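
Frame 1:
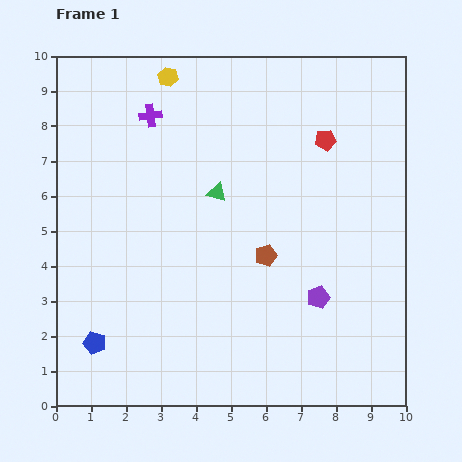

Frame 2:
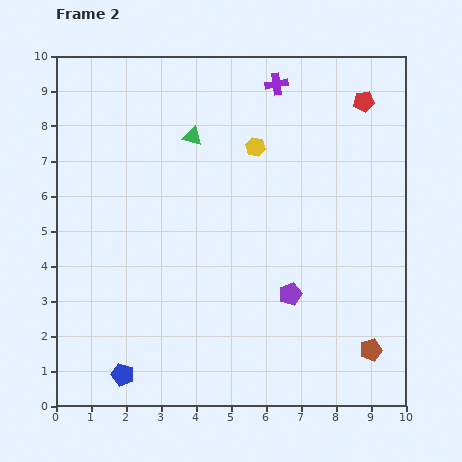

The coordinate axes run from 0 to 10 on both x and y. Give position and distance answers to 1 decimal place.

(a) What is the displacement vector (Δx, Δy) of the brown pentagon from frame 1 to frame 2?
(3.0, -2.7)

The brown pentagon was at (6.0, 4.3) in frame 1 and (9.0, 1.6) in frame 2.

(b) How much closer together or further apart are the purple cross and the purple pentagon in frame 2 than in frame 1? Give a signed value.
-1.1

Distance in frame 1: 7.1. Distance in frame 2: 6.0.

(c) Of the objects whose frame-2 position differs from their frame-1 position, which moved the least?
the purple pentagon

(moved 0.8)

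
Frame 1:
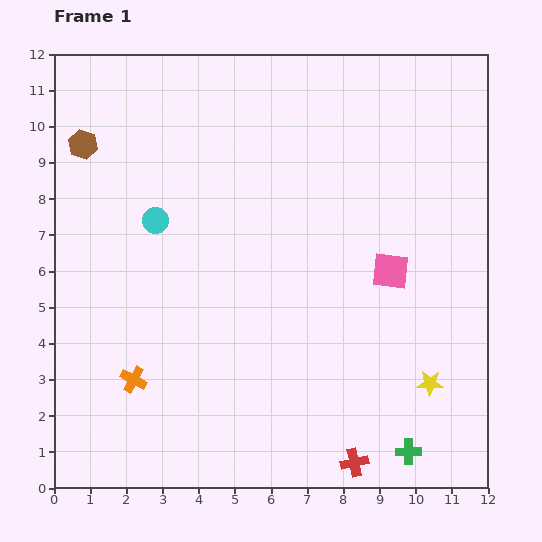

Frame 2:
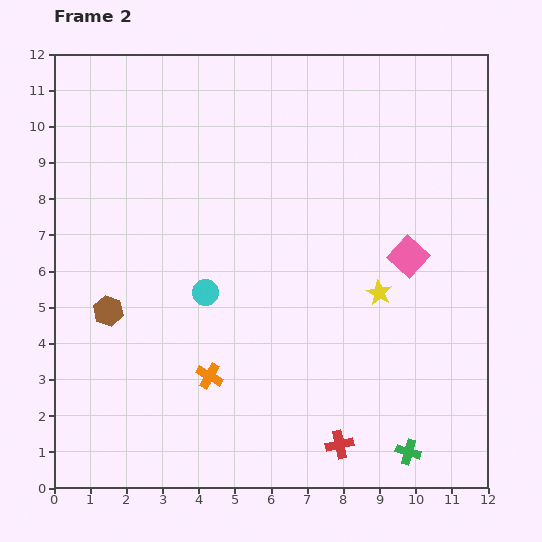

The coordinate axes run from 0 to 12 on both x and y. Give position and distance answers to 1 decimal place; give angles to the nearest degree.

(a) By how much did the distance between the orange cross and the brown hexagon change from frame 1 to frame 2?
-3.3

Distance in frame 1: 6.6. Distance in frame 2: 3.3.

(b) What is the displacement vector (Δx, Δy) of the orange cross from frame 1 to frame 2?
(2.1, 0.1)

The orange cross was at (2.2, 3.0) in frame 1 and (4.3, 3.1) in frame 2.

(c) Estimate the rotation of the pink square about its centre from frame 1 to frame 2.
37° clockwise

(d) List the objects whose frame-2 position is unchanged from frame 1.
the green cross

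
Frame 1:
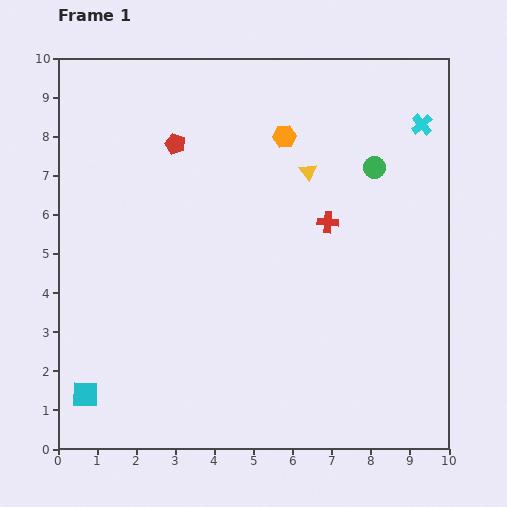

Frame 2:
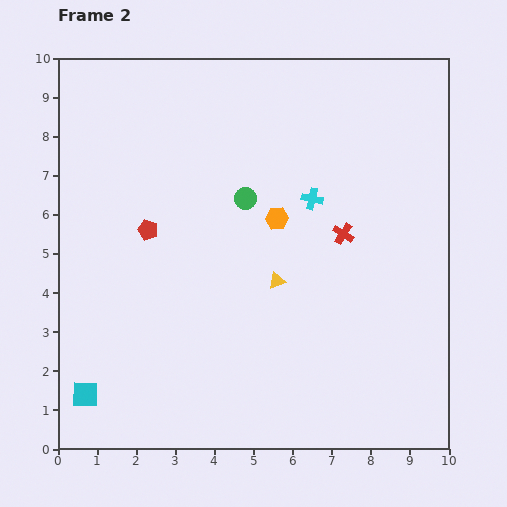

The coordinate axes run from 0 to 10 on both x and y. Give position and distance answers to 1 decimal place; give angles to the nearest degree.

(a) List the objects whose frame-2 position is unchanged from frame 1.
the cyan square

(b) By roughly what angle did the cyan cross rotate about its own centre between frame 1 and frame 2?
38° counter-clockwise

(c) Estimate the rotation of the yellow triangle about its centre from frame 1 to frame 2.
48° clockwise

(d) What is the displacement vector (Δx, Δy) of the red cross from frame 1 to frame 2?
(0.4, -0.3)

The red cross was at (6.9, 5.8) in frame 1 and (7.3, 5.5) in frame 2.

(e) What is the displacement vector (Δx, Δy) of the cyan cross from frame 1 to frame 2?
(-2.8, -1.9)

The cyan cross was at (9.3, 8.3) in frame 1 and (6.5, 6.4) in frame 2.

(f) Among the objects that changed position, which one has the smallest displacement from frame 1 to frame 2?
the red cross

(moved 0.5)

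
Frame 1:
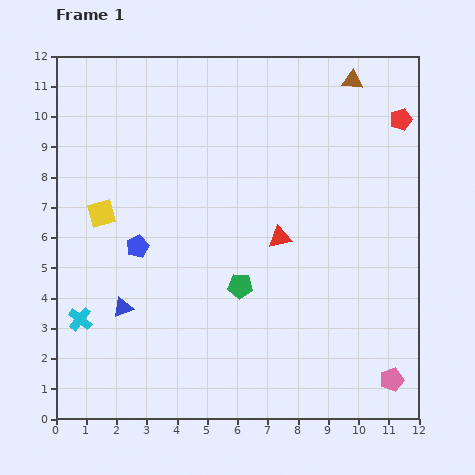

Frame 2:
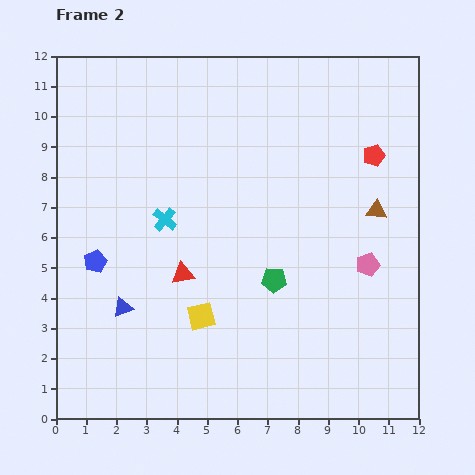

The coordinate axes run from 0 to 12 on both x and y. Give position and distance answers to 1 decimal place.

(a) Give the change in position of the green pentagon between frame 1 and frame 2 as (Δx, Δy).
(1.1, 0.2)

The green pentagon was at (6.1, 4.4) in frame 1 and (7.2, 4.6) in frame 2.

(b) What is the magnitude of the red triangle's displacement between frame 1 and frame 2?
3.4

The red triangle moved from (7.4, 6.0) to (4.2, 4.8), a distance of √(3.2² + 1.2²) ≈ 3.4.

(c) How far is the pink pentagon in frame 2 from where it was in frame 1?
3.9

The pink pentagon moved from (11.1, 1.3) to (10.3, 5.1), a distance of √(0.8² + 3.8²) ≈ 3.9.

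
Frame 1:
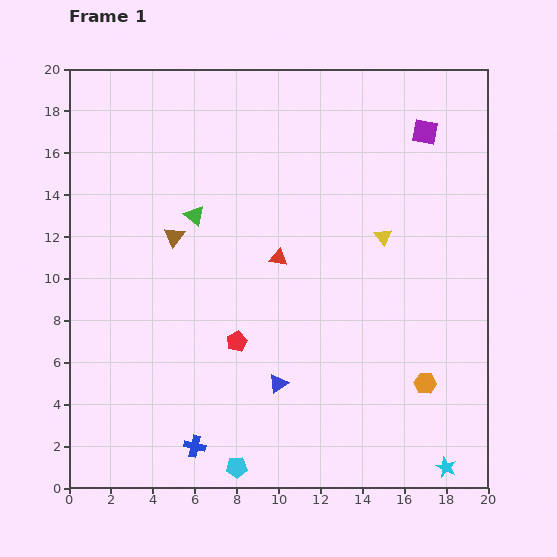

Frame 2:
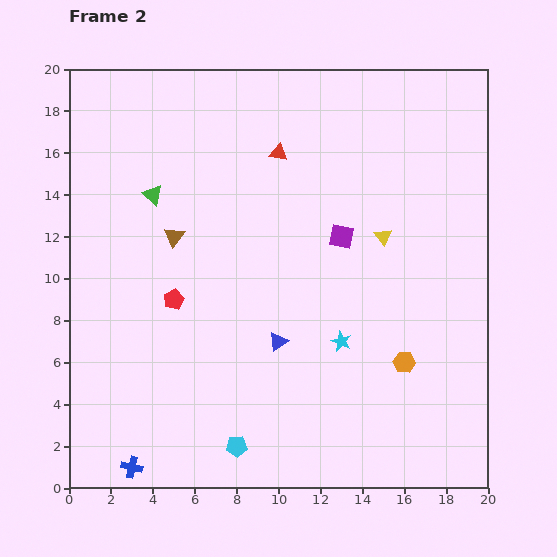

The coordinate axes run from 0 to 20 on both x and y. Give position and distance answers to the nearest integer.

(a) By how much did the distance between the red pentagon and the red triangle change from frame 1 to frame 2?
+5

Distance in frame 1: 4. Distance in frame 2: 9.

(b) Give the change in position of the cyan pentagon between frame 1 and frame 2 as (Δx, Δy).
(0, 1)

The cyan pentagon was at (8, 1) in frame 1 and (8, 2) in frame 2.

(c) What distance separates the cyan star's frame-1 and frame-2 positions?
8

The cyan star moved from (18, 1) to (13, 7), a distance of √(5² + 6²) ≈ 8.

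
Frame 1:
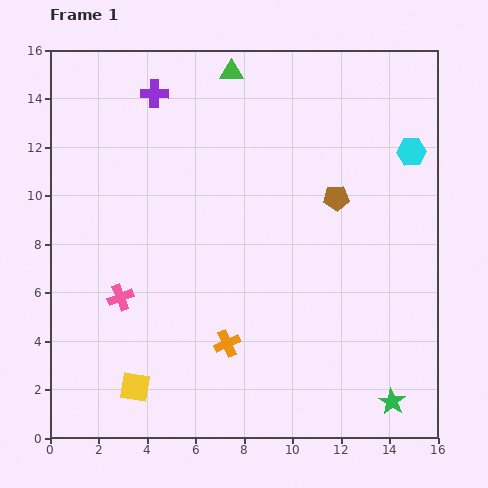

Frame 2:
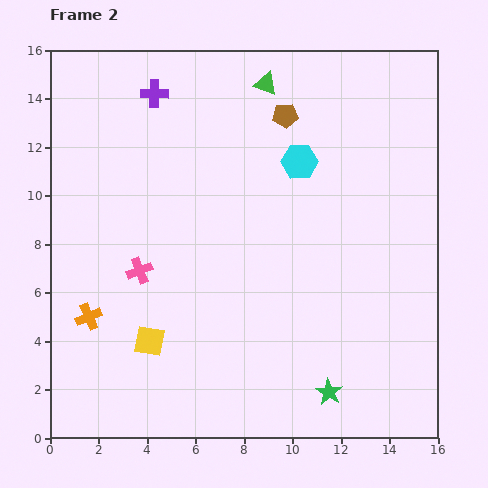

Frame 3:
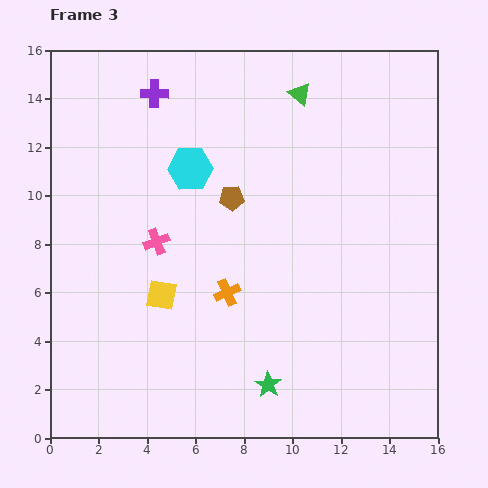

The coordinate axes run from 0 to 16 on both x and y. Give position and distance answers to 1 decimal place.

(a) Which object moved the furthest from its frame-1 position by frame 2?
the orange cross

(moved 5.8; next 4.6)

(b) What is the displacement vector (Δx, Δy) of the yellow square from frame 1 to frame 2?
(0.6, 1.9)

The yellow square was at (3.5, 2.1) in frame 1 and (4.1, 4.0) in frame 2.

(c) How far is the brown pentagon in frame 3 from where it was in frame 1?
4.3

The brown pentagon moved from (11.8, 9.9) to (7.5, 9.9), a distance of √(4.3² + 0.0²) ≈ 4.3.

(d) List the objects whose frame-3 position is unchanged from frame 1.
the purple cross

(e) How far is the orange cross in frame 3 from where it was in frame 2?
5.8

The orange cross moved from (1.6, 5.0) to (7.3, 6.0), a distance of √(5.7² + 1.0²) ≈ 5.8.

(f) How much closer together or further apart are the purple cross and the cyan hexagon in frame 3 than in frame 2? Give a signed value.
-3.2

Distance in frame 2: 6.6. Distance in frame 3: 3.4.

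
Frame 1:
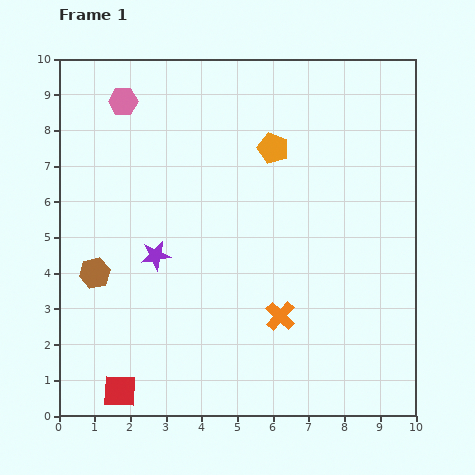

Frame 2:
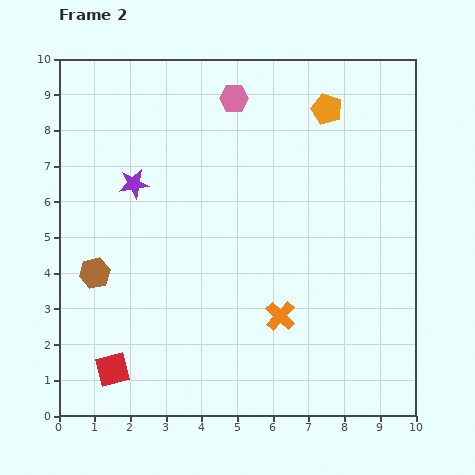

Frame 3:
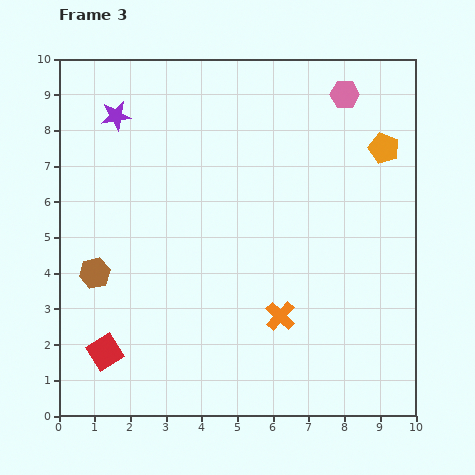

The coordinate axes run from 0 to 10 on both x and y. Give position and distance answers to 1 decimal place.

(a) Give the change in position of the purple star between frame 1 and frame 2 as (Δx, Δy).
(-0.6, 2.0)

The purple star was at (2.7, 4.5) in frame 1 and (2.1, 6.5) in frame 2.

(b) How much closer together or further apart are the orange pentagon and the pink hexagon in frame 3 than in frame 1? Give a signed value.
-2.5

Distance in frame 1: 4.4. Distance in frame 3: 1.9.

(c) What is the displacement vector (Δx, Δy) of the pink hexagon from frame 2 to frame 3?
(3.1, 0.1)

The pink hexagon was at (4.9, 8.9) in frame 2 and (8.0, 9.0) in frame 3.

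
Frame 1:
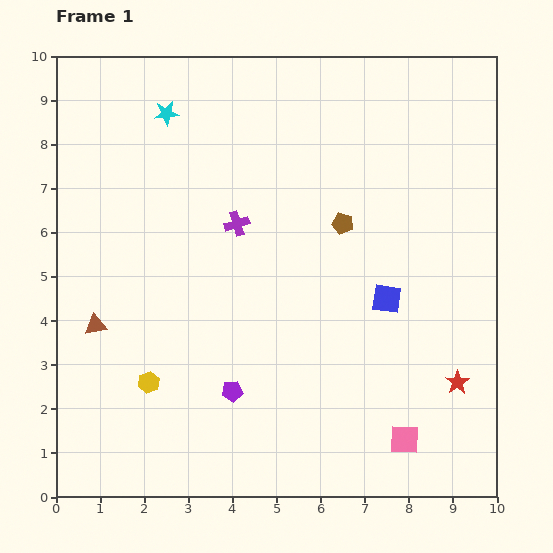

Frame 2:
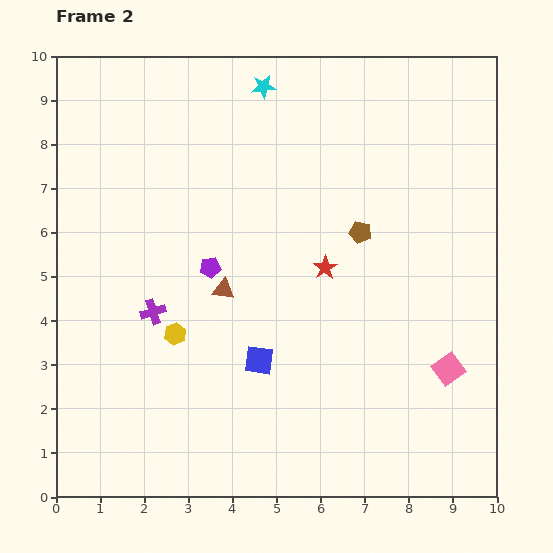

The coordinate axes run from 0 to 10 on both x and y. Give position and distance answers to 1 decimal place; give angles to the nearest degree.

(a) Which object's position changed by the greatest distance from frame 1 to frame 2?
the red star

(moved 4.0; next 3.2)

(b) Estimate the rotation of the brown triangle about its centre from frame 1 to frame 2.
19° clockwise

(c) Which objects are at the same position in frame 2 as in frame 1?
none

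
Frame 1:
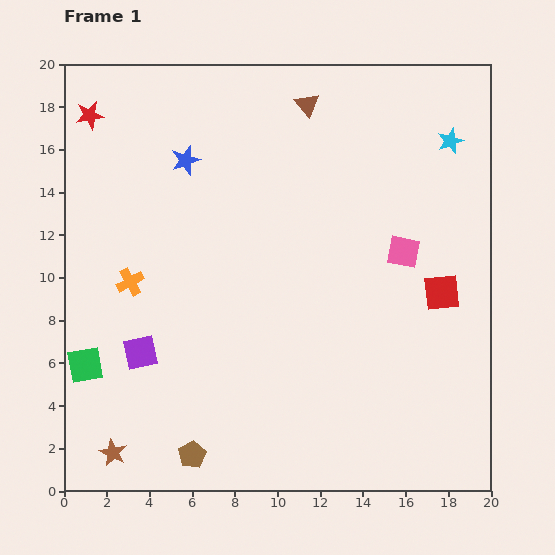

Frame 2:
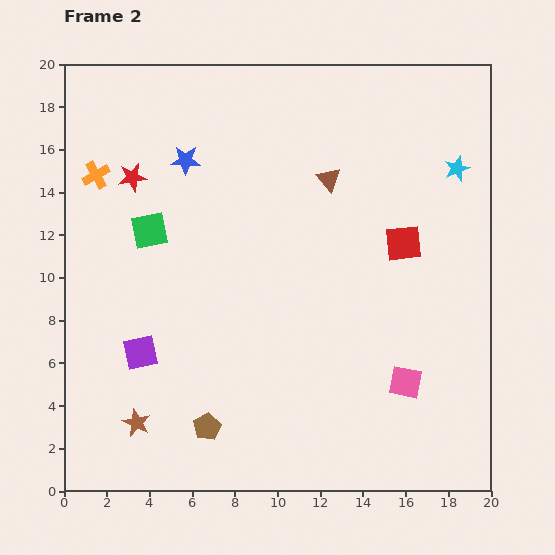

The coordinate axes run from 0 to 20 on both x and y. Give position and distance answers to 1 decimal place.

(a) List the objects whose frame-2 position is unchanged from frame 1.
the purple square, the blue star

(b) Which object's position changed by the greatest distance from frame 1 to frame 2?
the green square

(moved 7.0; next 6.1)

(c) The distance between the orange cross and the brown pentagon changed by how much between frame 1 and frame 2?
+4.3

Distance in frame 1: 8.6. Distance in frame 2: 12.9.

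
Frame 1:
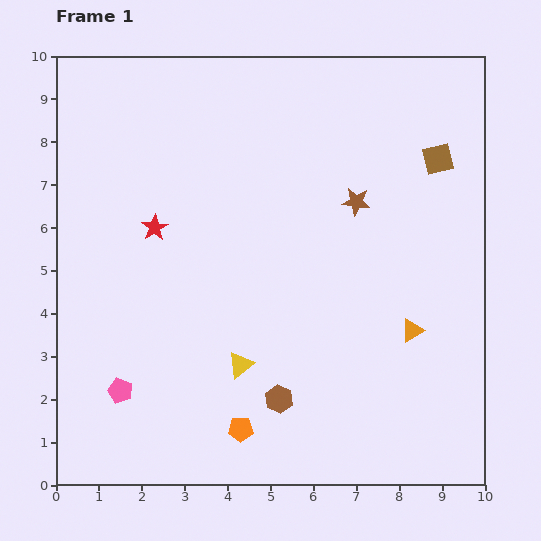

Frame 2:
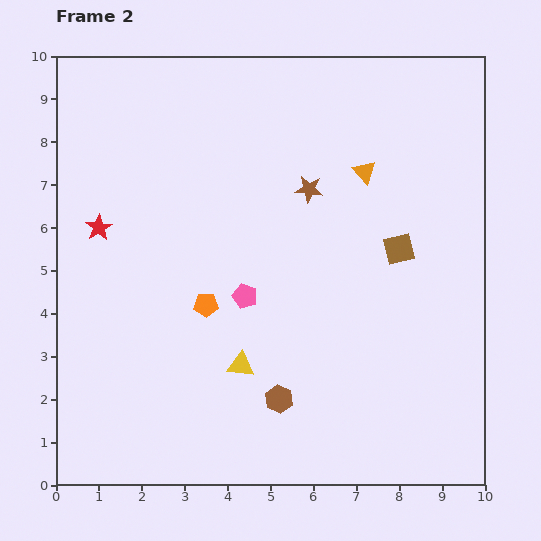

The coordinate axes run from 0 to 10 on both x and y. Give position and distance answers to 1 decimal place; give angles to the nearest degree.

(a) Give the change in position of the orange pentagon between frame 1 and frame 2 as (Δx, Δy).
(-0.8, 2.9)

The orange pentagon was at (4.3, 1.3) in frame 1 and (3.5, 4.2) in frame 2.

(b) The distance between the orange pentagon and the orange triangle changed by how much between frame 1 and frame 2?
+0.2

Distance in frame 1: 4.6. Distance in frame 2: 4.8.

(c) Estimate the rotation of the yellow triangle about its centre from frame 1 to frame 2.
43° clockwise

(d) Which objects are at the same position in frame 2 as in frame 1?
the yellow triangle, the brown hexagon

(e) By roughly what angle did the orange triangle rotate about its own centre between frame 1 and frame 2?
42° counter-clockwise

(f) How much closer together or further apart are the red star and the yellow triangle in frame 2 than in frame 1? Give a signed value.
+0.8

Distance in frame 1: 3.8. Distance in frame 2: 4.6.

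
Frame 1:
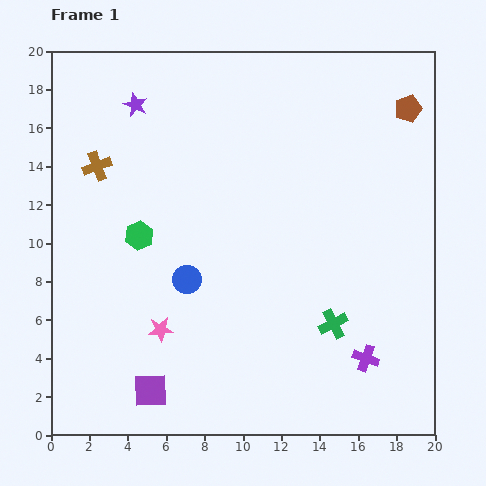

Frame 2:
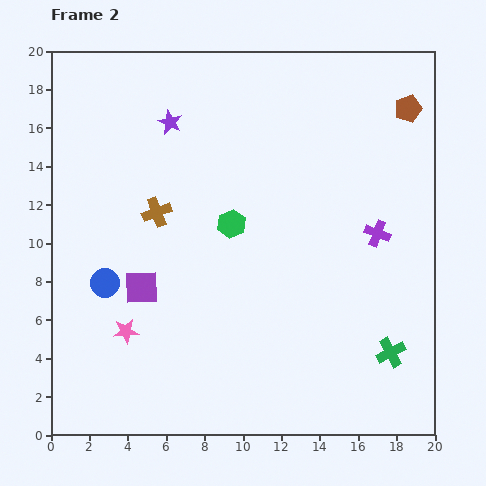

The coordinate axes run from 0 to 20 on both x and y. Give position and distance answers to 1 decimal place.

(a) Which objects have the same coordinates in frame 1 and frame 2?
the brown pentagon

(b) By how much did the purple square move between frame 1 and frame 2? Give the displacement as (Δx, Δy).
(-0.5, 5.4)

The purple square was at (5.2, 2.3) in frame 1 and (4.7, 7.7) in frame 2.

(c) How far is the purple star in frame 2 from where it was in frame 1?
2.0

The purple star moved from (4.4, 17.2) to (6.2, 16.3), a distance of √(1.8² + 0.9²) ≈ 2.0.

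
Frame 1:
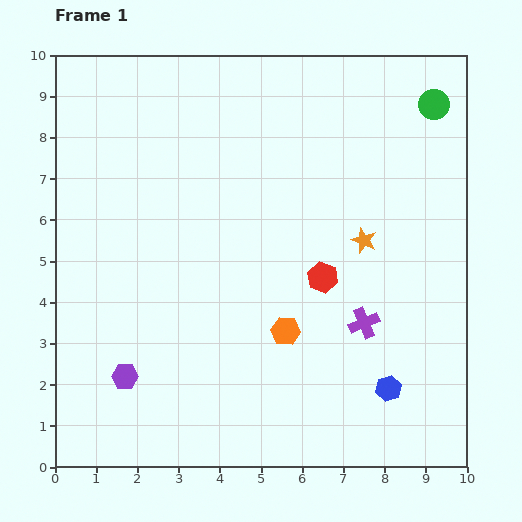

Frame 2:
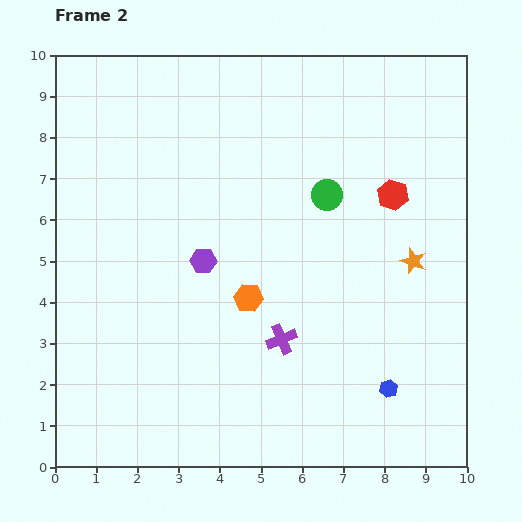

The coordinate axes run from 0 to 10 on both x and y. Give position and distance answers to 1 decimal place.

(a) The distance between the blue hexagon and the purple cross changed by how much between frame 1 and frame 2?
+1.2

Distance in frame 1: 1.7. Distance in frame 2: 2.9.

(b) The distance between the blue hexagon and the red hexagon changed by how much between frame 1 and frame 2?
+1.6

Distance in frame 1: 3.1. Distance in frame 2: 4.7.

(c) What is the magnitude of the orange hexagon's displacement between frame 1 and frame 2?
1.2

The orange hexagon moved from (5.6, 3.3) to (4.7, 4.1), a distance of √(0.9² + 0.8²) ≈ 1.2.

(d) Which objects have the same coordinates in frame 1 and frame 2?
the blue hexagon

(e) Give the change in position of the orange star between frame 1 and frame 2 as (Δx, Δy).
(1.2, -0.5)

The orange star was at (7.5, 5.5) in frame 1 and (8.7, 5.0) in frame 2.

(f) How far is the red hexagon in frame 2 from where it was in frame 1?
2.6

The red hexagon moved from (6.5, 4.6) to (8.2, 6.6), a distance of √(1.7² + 2.0²) ≈ 2.6.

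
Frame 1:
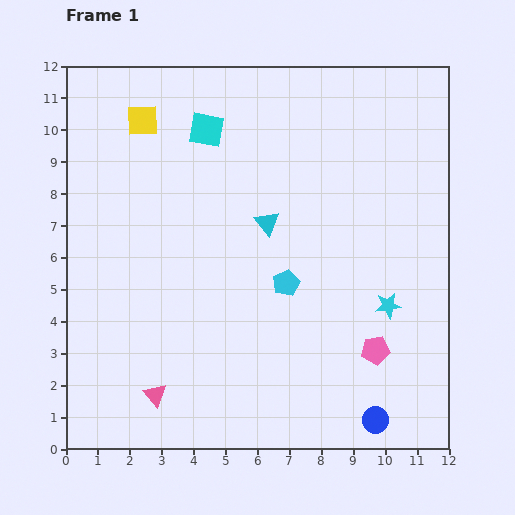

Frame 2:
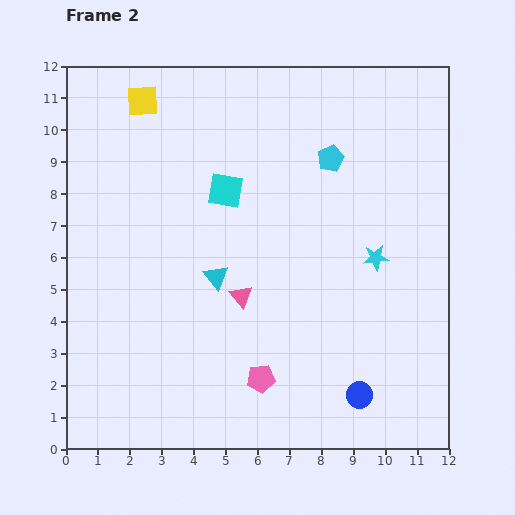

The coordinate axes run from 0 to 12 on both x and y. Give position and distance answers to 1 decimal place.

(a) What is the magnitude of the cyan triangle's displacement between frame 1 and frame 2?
2.3

The cyan triangle moved from (6.3, 7.1) to (4.7, 5.4), a distance of √(1.6² + 1.7²) ≈ 2.3.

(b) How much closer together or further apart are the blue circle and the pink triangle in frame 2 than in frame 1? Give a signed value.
-2.1

Distance in frame 1: 6.9. Distance in frame 2: 4.8.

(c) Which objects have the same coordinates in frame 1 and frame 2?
none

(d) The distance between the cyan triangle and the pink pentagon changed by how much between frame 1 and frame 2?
-1.7

Distance in frame 1: 5.2. Distance in frame 2: 3.5.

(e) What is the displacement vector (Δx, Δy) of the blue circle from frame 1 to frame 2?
(-0.5, 0.8)

The blue circle was at (9.7, 0.9) in frame 1 and (9.2, 1.7) in frame 2.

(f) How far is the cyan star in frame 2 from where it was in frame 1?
1.6

The cyan star moved from (10.1, 4.5) to (9.7, 6.0), a distance of √(0.4² + 1.5²) ≈ 1.6.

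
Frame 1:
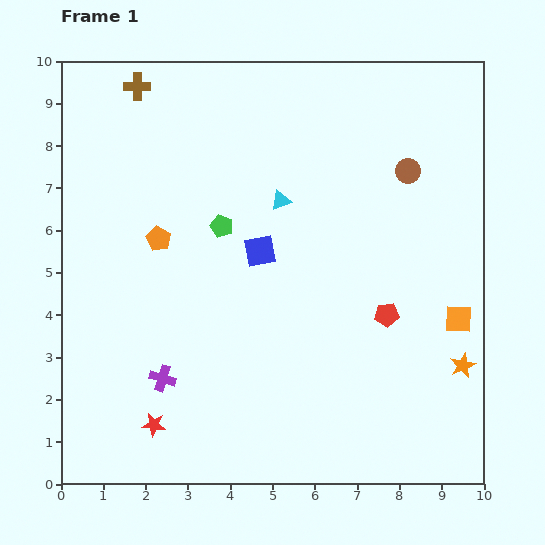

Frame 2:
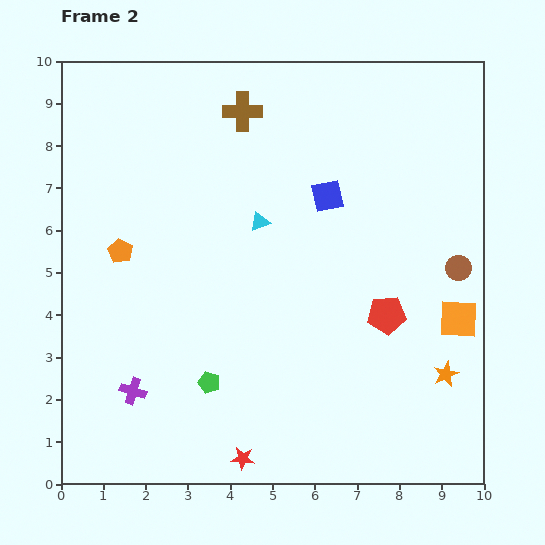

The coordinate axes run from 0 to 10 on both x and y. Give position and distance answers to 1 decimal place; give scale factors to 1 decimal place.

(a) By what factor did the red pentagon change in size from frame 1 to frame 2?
1.6×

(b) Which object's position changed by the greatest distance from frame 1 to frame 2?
the green pentagon

(moved 3.7; next 2.6)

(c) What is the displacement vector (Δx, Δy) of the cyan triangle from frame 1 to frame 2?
(-0.5, -0.5)

The cyan triangle was at (5.2, 6.7) in frame 1 and (4.7, 6.2) in frame 2.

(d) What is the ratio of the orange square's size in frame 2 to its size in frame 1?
1.4×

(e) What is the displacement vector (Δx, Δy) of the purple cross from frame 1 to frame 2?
(-0.7, -0.3)

The purple cross was at (2.4, 2.5) in frame 1 and (1.7, 2.2) in frame 2.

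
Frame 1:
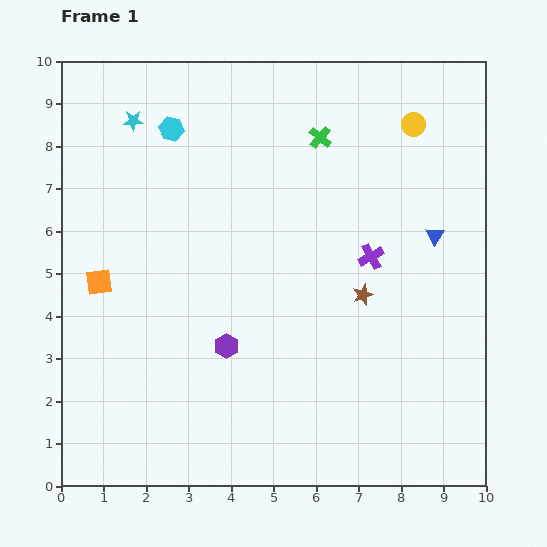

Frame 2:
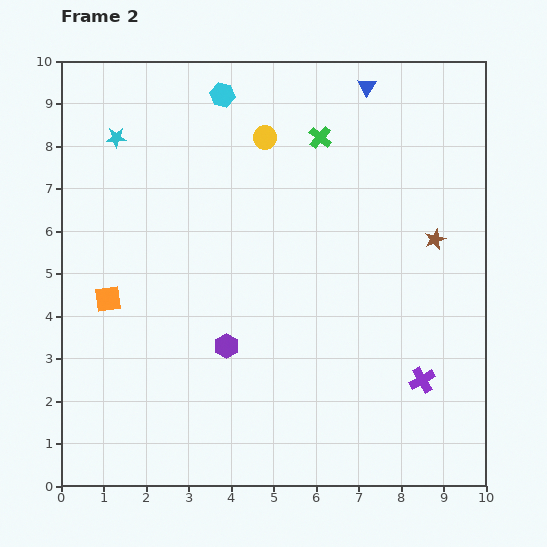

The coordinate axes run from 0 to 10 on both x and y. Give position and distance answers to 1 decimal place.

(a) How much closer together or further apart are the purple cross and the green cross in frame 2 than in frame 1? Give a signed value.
+3.2

Distance in frame 1: 3.0. Distance in frame 2: 6.2.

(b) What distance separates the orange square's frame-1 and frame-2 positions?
0.4

The orange square moved from (0.9, 4.8) to (1.1, 4.4), a distance of √(0.2² + 0.4²) ≈ 0.4.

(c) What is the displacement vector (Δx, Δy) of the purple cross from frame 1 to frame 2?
(1.2, -2.9)

The purple cross was at (7.3, 5.4) in frame 1 and (8.5, 2.5) in frame 2.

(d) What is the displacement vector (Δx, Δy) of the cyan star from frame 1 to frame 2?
(-0.4, -0.4)

The cyan star was at (1.7, 8.6) in frame 1 and (1.3, 8.2) in frame 2.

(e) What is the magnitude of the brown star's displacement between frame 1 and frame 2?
2.1

The brown star moved from (7.1, 4.5) to (8.8, 5.8), a distance of √(1.7² + 1.3²) ≈ 2.1.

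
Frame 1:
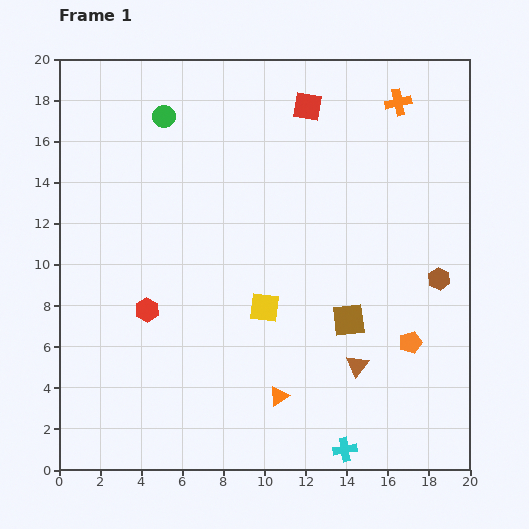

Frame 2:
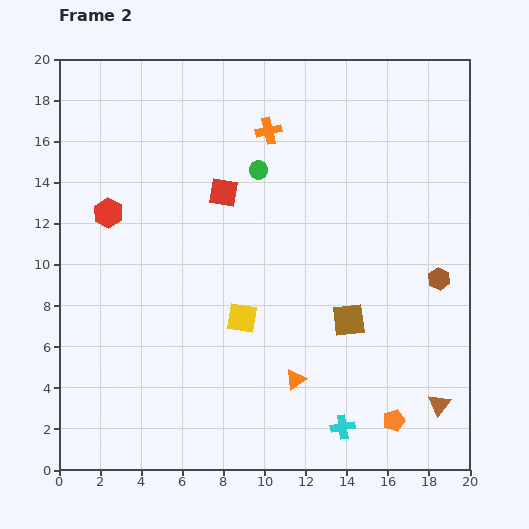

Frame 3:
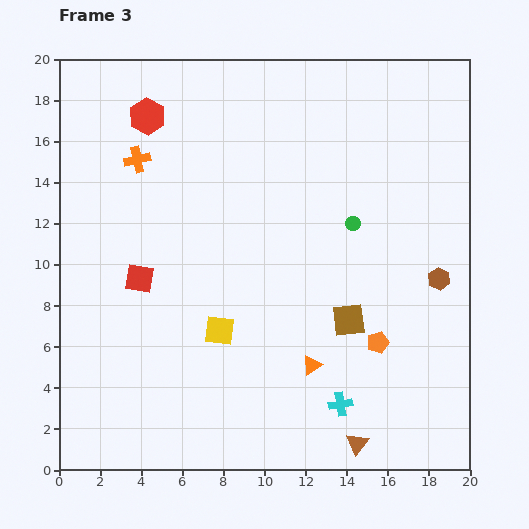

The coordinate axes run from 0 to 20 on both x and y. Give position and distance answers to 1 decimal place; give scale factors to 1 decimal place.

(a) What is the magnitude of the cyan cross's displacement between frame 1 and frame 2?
1.1

The cyan cross moved from (13.9, 1.0) to (13.8, 2.1), a distance of √(0.1² + 1.1²) ≈ 1.1.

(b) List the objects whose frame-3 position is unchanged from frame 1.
the brown hexagon, the brown square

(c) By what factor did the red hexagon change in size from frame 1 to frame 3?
1.5×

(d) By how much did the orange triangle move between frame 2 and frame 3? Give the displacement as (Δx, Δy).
(0.8, 0.7)

The orange triangle was at (11.5, 4.4) in frame 2 and (12.3, 5.1) in frame 3.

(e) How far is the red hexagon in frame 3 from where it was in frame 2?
5.1

The red hexagon moved from (2.4, 12.5) to (4.3, 17.2), a distance of √(1.9² + 4.7²) ≈ 5.1.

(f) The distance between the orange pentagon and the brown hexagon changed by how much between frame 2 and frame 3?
-2.9

Distance in frame 2: 7.2. Distance in frame 3: 4.3.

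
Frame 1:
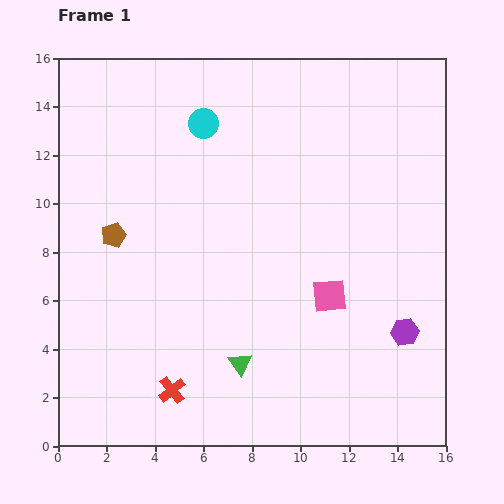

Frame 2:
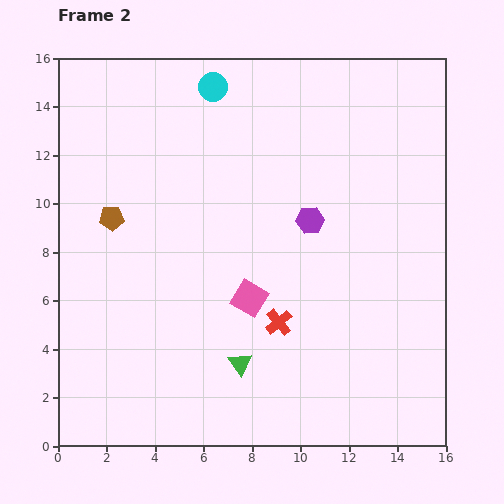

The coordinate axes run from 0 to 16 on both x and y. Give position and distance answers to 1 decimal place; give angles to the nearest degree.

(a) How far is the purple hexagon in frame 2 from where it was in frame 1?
6.0

The purple hexagon moved from (14.3, 4.7) to (10.4, 9.3), a distance of √(3.9² + 4.6²) ≈ 6.0.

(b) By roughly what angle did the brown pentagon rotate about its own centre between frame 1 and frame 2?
18° clockwise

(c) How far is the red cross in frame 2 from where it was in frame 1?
5.2

The red cross moved from (4.7, 2.3) to (9.1, 5.1), a distance of √(4.4² + 2.8²) ≈ 5.2.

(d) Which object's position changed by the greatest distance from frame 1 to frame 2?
the purple hexagon

(moved 6.0; next 5.2)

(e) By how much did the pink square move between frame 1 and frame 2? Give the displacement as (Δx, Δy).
(-3.3, -0.1)

The pink square was at (11.2, 6.2) in frame 1 and (7.9, 6.1) in frame 2.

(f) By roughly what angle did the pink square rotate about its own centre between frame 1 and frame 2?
36° clockwise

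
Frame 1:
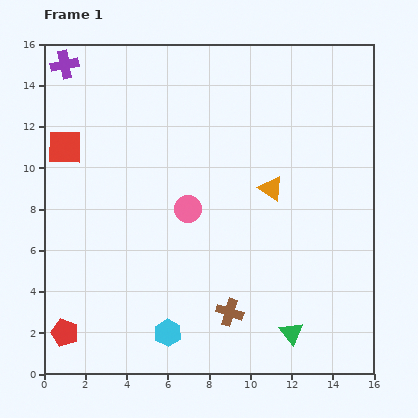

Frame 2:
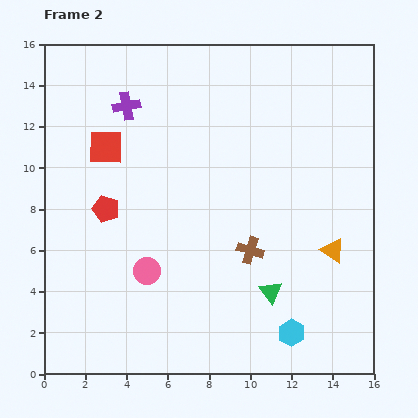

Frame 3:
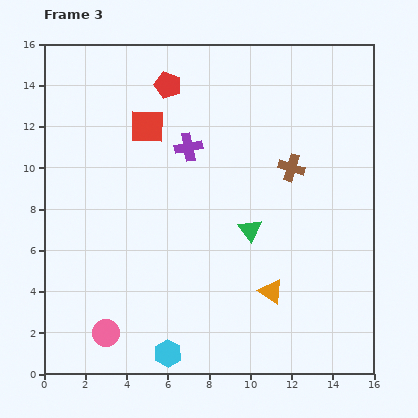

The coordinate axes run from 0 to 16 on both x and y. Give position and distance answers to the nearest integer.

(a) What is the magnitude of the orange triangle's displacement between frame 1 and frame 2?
4

The orange triangle moved from (11, 9) to (14, 6), a distance of √(3² + 3²) ≈ 4.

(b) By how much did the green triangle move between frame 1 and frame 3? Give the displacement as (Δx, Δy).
(-2, 5)

The green triangle was at (12, 2) in frame 1 and (10, 7) in frame 3.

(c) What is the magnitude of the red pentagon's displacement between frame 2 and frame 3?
7

The red pentagon moved from (3, 8) to (6, 14), a distance of √(3² + 6²) ≈ 7.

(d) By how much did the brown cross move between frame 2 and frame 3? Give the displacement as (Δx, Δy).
(2, 4)

The brown cross was at (10, 6) in frame 2 and (12, 10) in frame 3.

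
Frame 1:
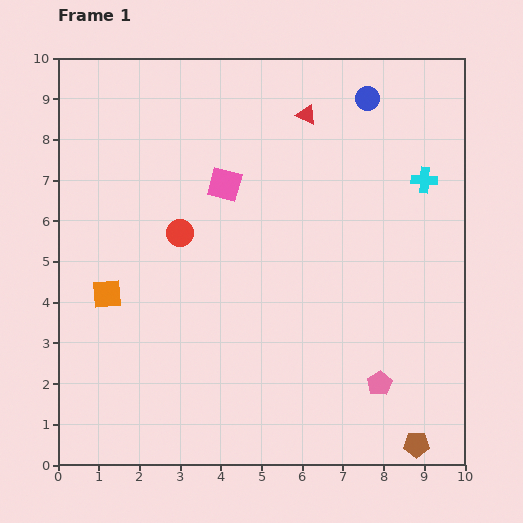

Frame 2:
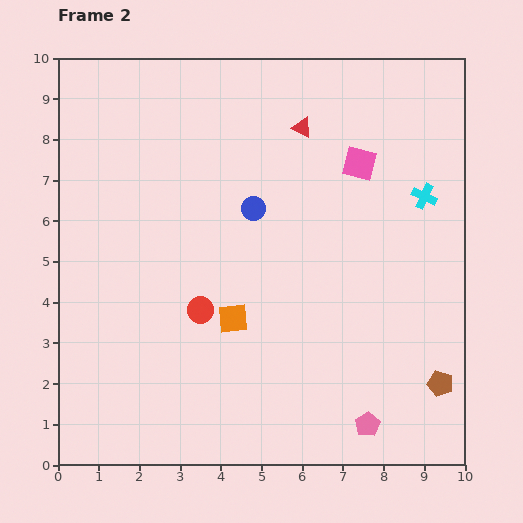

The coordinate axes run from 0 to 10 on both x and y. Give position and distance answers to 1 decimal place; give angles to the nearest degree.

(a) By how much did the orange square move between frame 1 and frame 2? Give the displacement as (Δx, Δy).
(3.1, -0.6)

The orange square was at (1.2, 4.2) in frame 1 and (4.3, 3.6) in frame 2.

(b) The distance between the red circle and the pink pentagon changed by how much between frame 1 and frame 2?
-1.1

Distance in frame 1: 6.1. Distance in frame 2: 5.0.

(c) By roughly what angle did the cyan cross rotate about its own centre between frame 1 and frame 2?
22° clockwise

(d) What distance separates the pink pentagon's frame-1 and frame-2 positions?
1.0

The pink pentagon moved from (7.9, 2.0) to (7.6, 1.0), a distance of √(0.3² + 1.0²) ≈ 1.0.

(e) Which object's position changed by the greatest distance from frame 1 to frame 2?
the blue circle

(moved 3.9; next 3.3)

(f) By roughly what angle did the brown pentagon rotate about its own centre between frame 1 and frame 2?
16° clockwise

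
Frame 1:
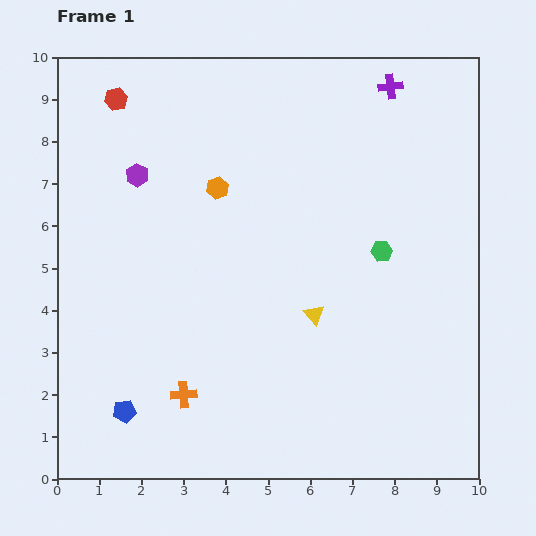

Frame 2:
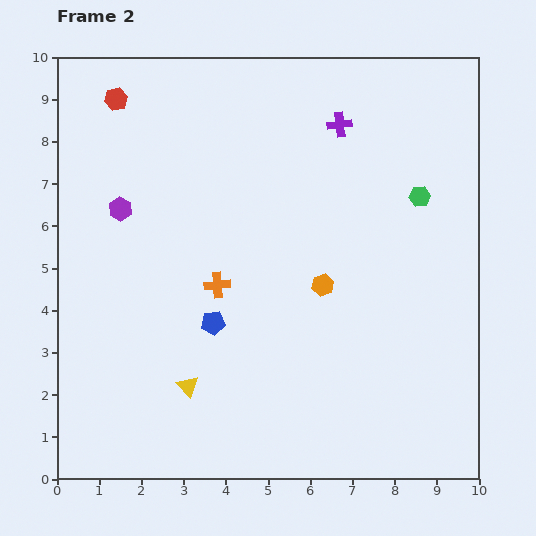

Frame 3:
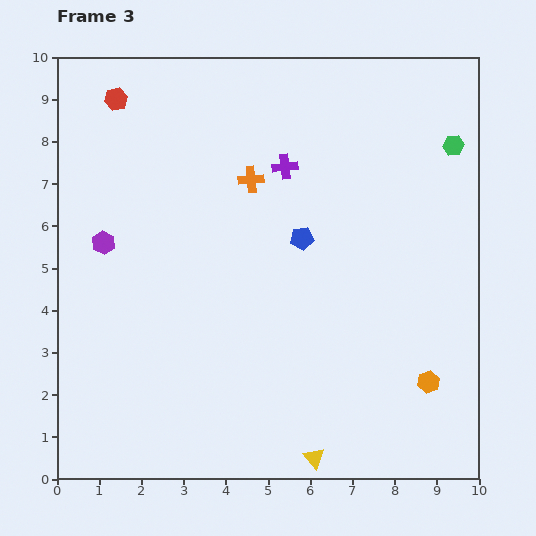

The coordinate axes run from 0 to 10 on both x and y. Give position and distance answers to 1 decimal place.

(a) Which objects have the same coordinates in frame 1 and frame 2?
the red hexagon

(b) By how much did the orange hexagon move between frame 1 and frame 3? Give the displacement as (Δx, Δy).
(5.0, -4.6)

The orange hexagon was at (3.8, 6.9) in frame 1 and (8.8, 2.3) in frame 3.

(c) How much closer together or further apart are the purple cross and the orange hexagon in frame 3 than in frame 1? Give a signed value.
+1.3

Distance in frame 1: 4.8. Distance in frame 3: 6.1.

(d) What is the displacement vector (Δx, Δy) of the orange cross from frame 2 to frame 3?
(0.8, 2.5)

The orange cross was at (3.8, 4.6) in frame 2 and (4.6, 7.1) in frame 3.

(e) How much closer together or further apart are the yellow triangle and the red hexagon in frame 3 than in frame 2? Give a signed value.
+2.7

Distance in frame 2: 7.0. Distance in frame 3: 9.7.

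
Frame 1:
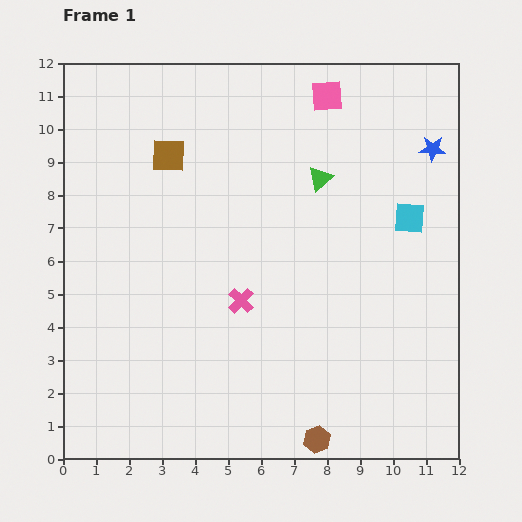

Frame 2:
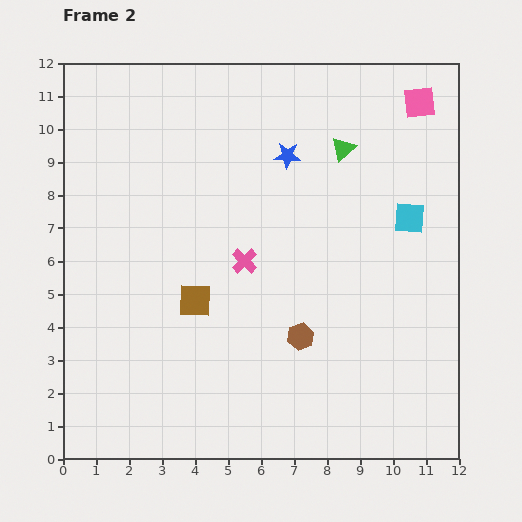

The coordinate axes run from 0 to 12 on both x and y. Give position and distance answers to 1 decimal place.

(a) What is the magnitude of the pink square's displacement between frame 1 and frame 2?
2.8

The pink square moved from (8.0, 11.0) to (10.8, 10.8), a distance of √(2.8² + 0.2²) ≈ 2.8.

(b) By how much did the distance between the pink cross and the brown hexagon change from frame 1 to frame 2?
-1.9

Distance in frame 1: 4.8. Distance in frame 2: 2.9.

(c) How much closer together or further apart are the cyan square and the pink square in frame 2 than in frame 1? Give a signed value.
-1.0

Distance in frame 1: 4.5. Distance in frame 2: 3.5.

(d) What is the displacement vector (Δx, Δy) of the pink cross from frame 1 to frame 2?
(0.1, 1.2)

The pink cross was at (5.4, 4.8) in frame 1 and (5.5, 6.0) in frame 2.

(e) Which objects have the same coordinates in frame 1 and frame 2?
the cyan square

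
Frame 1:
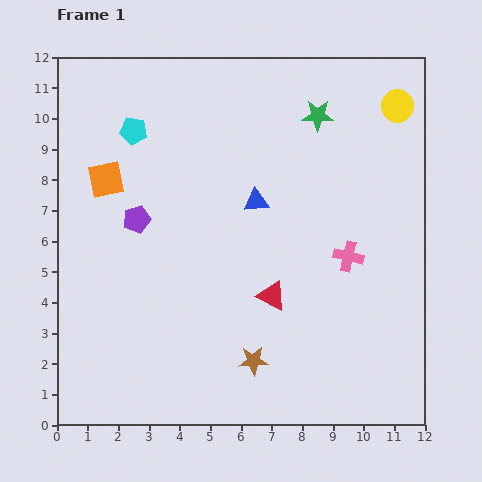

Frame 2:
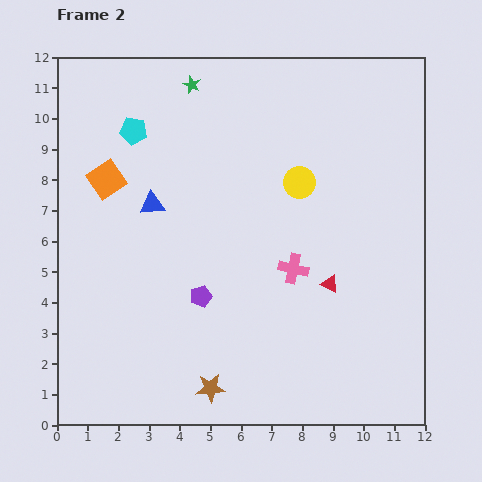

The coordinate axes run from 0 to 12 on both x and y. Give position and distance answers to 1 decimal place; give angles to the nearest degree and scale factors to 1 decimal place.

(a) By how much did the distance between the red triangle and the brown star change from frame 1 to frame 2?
+3.0

Distance in frame 1: 2.2. Distance in frame 2: 5.2.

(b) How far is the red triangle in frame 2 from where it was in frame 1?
1.9

The red triangle moved from (7.0, 4.2) to (8.9, 4.6), a distance of √(1.9² + 0.4²) ≈ 1.9.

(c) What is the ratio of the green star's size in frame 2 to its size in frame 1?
0.6×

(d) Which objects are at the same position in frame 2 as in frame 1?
the cyan pentagon, the orange square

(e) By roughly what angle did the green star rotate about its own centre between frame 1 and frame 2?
23° clockwise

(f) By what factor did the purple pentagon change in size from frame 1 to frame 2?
0.8×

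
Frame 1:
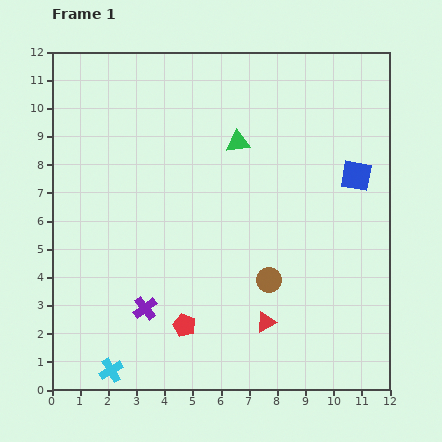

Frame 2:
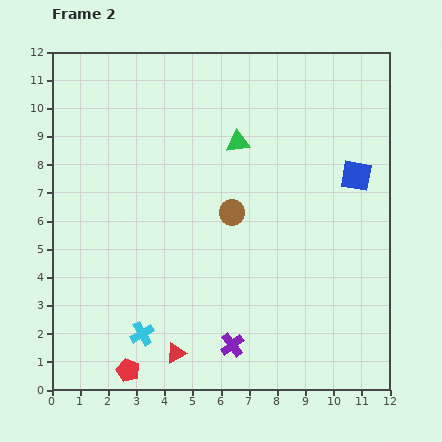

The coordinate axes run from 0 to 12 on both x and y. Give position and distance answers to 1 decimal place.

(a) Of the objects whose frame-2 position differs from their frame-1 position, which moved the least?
the cyan cross

(moved 1.7)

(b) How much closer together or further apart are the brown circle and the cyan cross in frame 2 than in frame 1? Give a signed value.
-1.0

Distance in frame 1: 6.4. Distance in frame 2: 5.4.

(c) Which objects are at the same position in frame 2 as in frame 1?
the blue square, the green triangle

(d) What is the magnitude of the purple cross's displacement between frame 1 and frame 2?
3.4

The purple cross moved from (3.3, 2.9) to (6.4, 1.6), a distance of √(3.1² + 1.3²) ≈ 3.4.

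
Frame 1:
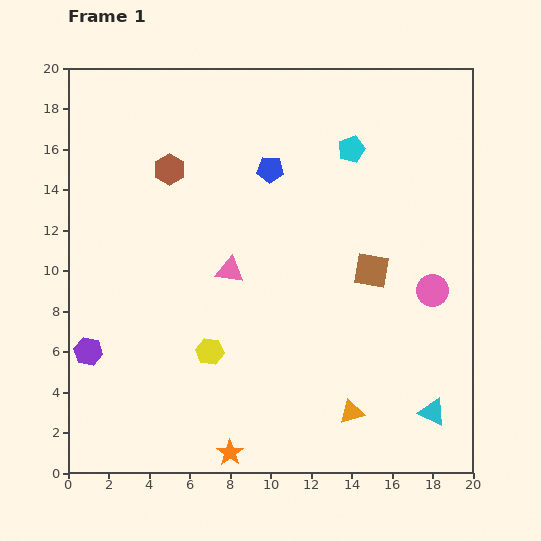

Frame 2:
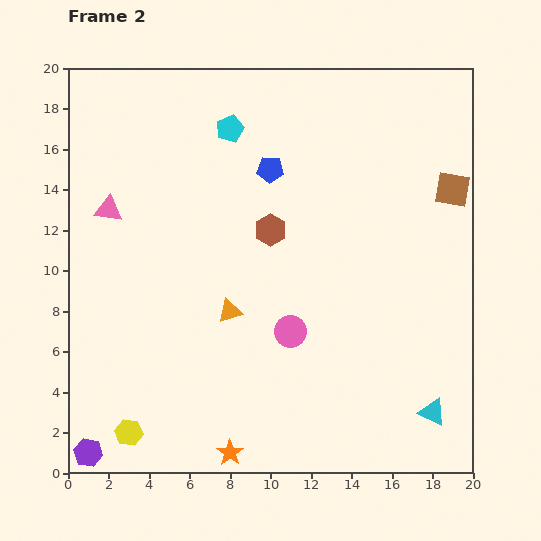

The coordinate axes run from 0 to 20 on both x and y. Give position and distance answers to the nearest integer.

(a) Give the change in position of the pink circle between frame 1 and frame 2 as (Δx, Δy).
(-7, -2)

The pink circle was at (18, 9) in frame 1 and (11, 7) in frame 2.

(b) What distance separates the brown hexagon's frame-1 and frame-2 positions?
6

The brown hexagon moved from (5, 15) to (10, 12), a distance of √(5² + 3²) ≈ 6.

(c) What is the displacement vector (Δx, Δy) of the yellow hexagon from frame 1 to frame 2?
(-4, -4)

The yellow hexagon was at (7, 6) in frame 1 and (3, 2) in frame 2.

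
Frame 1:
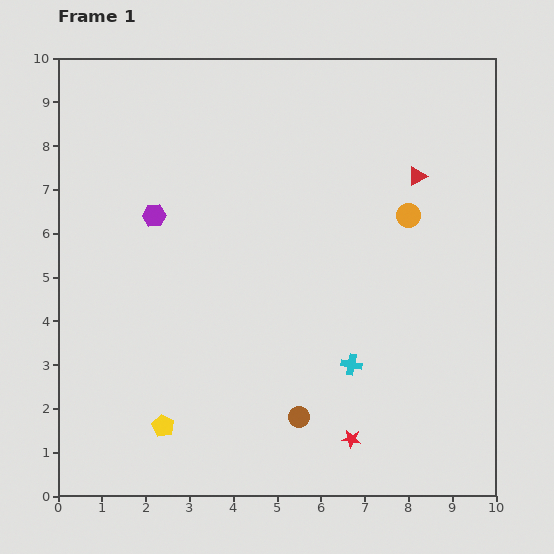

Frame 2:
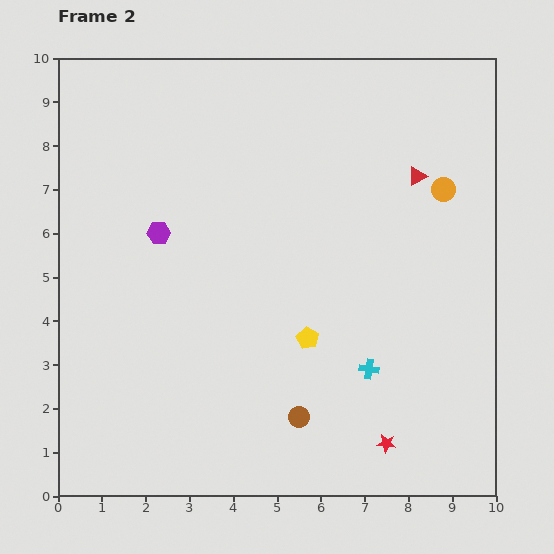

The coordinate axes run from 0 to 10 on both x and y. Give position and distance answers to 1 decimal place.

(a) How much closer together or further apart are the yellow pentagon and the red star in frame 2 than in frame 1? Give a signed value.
-1.3

Distance in frame 1: 4.3. Distance in frame 2: 3.0.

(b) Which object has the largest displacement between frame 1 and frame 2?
the yellow pentagon

(moved 3.9; next 1.0)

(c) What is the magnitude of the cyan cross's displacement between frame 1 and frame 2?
0.4

The cyan cross moved from (6.7, 3.0) to (7.1, 2.9), a distance of √(0.4² + 0.1²) ≈ 0.4.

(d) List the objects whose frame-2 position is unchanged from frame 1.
the red triangle, the brown circle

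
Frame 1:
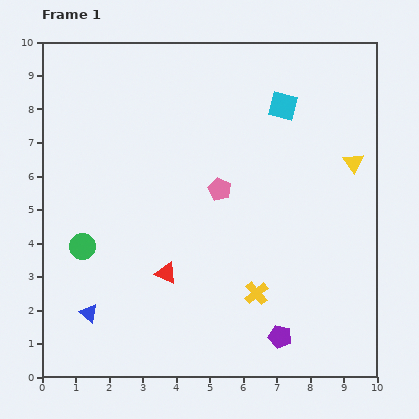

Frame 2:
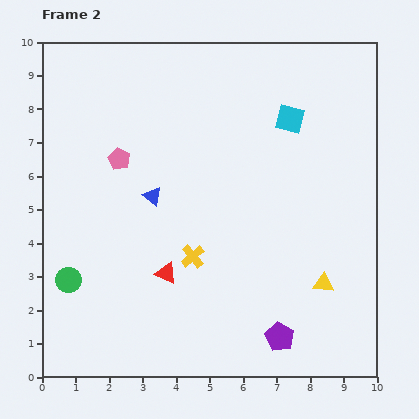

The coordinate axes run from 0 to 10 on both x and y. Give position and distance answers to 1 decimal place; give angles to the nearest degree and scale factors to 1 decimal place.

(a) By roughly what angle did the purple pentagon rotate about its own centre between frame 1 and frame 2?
16° clockwise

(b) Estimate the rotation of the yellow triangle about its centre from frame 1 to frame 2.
50° counter-clockwise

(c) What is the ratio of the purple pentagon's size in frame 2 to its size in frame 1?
1.3×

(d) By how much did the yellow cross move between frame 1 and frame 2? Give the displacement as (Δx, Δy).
(-1.9, 1.1)

The yellow cross was at (6.4, 2.5) in frame 1 and (4.5, 3.6) in frame 2.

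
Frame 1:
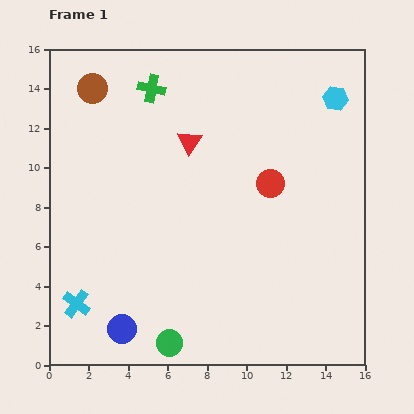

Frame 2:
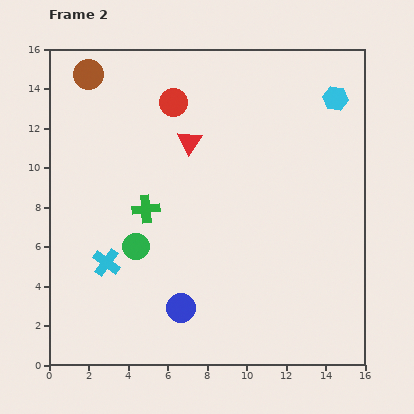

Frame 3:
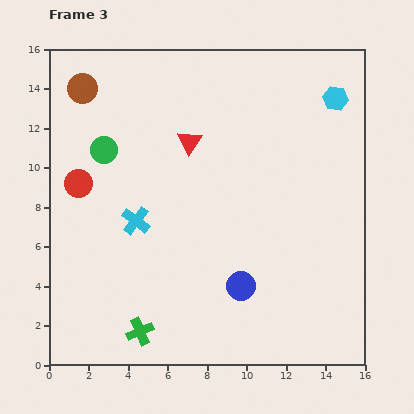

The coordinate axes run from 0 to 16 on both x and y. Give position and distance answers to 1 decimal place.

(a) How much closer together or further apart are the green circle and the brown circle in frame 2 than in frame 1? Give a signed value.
-4.5

Distance in frame 1: 13.5. Distance in frame 2: 9.0.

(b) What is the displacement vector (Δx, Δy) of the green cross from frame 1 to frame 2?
(-0.3, -6.1)

The green cross was at (5.2, 14.0) in frame 1 and (4.9, 7.9) in frame 2.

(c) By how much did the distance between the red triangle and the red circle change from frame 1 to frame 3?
+1.4

Distance in frame 1: 4.6. Distance in frame 3: 6.0.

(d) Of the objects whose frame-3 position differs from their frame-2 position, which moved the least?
the brown circle

(moved 0.8)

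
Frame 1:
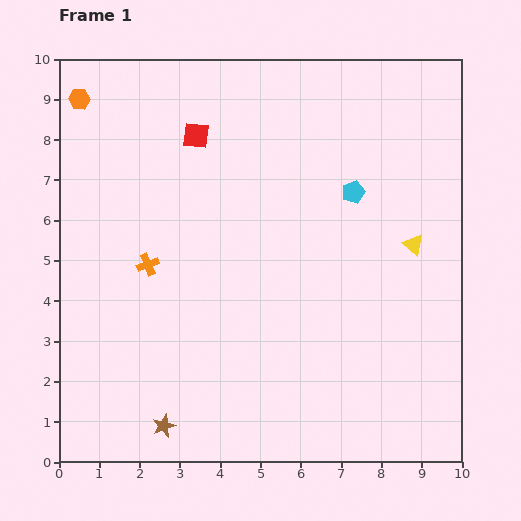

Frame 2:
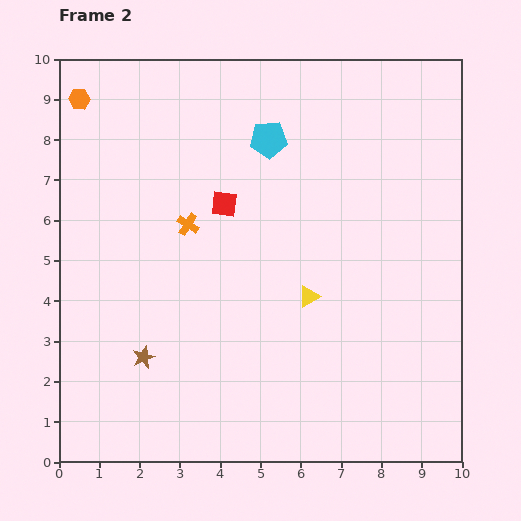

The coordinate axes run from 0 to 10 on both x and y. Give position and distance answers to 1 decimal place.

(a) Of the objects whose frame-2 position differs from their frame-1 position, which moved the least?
the orange cross

(moved 1.4)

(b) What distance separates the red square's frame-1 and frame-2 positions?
1.8

The red square moved from (3.4, 8.1) to (4.1, 6.4), a distance of √(0.7² + 1.7²) ≈ 1.8.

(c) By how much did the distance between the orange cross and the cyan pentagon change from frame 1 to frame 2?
-2.5

Distance in frame 1: 5.4. Distance in frame 2: 2.9.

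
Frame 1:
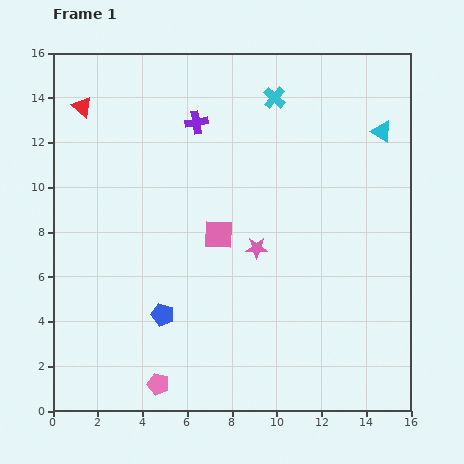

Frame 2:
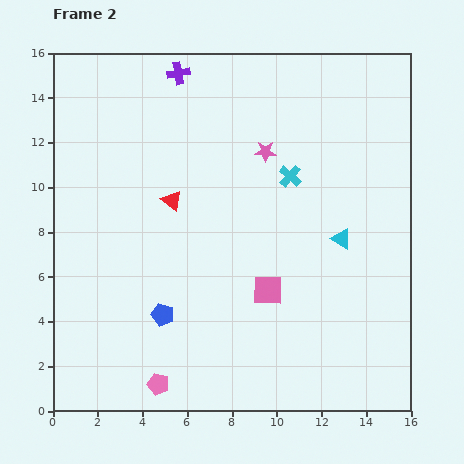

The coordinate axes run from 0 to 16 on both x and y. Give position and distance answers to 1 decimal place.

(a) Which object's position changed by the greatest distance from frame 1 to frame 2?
the red triangle

(moved 5.8; next 5.1)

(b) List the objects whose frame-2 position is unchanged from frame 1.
the pink pentagon, the blue pentagon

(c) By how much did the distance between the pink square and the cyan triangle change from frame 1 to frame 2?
-4.6

Distance in frame 1: 8.6. Distance in frame 2: 4.0.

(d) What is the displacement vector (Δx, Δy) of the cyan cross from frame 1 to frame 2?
(0.7, -3.5)

The cyan cross was at (9.9, 14.0) in frame 1 and (10.6, 10.5) in frame 2.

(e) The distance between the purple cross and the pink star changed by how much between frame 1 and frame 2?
-1.0

Distance in frame 1: 6.2. Distance in frame 2: 5.2.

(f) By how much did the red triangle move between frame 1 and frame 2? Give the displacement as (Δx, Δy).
(4.0, -4.2)

The red triangle was at (1.3, 13.6) in frame 1 and (5.3, 9.4) in frame 2.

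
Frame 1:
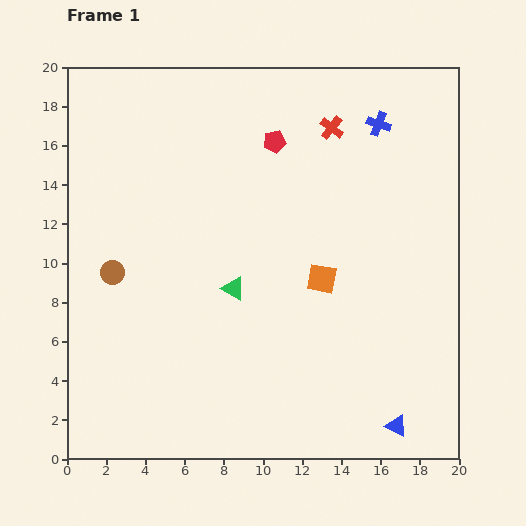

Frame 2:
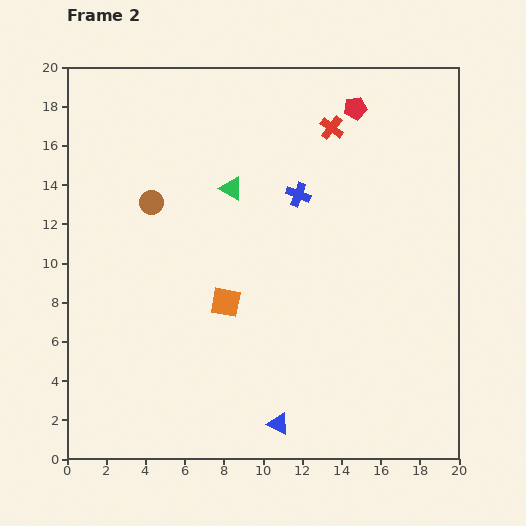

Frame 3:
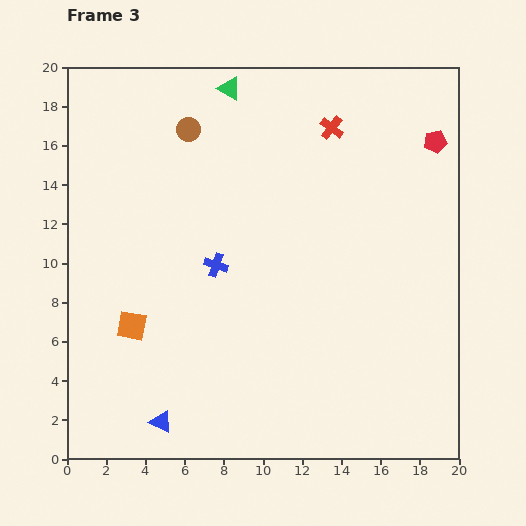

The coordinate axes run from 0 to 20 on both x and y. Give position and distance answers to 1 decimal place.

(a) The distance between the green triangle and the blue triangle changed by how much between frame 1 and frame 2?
+1.3

Distance in frame 1: 10.9. Distance in frame 2: 12.2.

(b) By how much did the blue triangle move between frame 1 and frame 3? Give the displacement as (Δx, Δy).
(-12.0, 0.2)

The blue triangle was at (16.8, 1.7) in frame 1 and (4.8, 1.9) in frame 3.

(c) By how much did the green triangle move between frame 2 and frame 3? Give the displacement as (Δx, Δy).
(-0.1, 5.1)

The green triangle was at (8.4, 13.8) in frame 2 and (8.3, 18.9) in frame 3.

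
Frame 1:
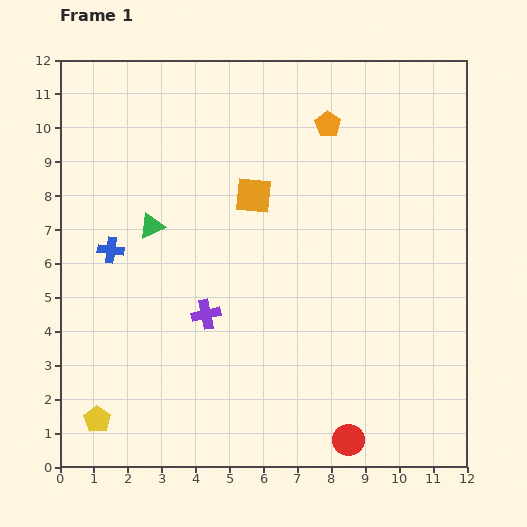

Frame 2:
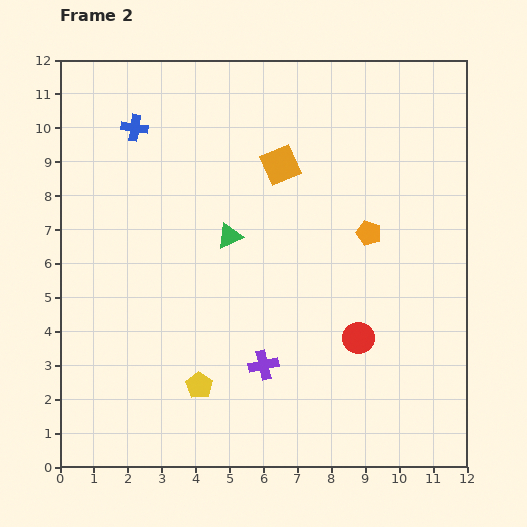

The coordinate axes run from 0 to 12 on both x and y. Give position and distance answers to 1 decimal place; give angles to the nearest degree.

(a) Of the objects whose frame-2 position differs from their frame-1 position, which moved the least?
the orange square

(moved 1.2)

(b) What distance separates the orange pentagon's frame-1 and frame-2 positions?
3.4

The orange pentagon moved from (7.9, 10.1) to (9.1, 6.9), a distance of √(1.2² + 3.2²) ≈ 3.4.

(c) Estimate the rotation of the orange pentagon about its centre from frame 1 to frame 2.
15° counter-clockwise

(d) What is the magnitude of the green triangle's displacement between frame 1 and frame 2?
2.3

The green triangle moved from (2.7, 7.1) to (5.0, 6.8), a distance of √(2.3² + 0.3²) ≈ 2.3.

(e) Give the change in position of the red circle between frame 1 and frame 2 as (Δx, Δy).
(0.3, 3.0)

The red circle was at (8.5, 0.8) in frame 1 and (8.8, 3.8) in frame 2.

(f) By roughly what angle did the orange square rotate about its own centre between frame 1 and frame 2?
29° counter-clockwise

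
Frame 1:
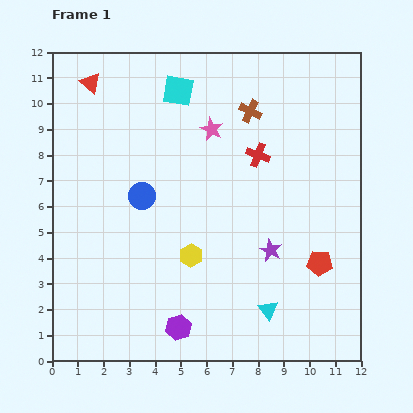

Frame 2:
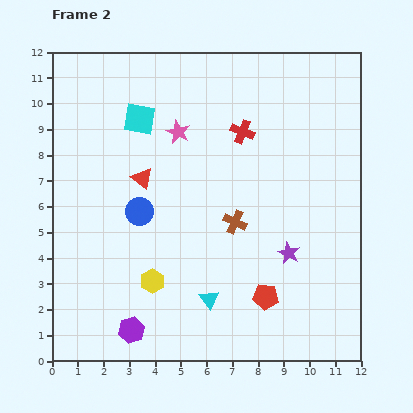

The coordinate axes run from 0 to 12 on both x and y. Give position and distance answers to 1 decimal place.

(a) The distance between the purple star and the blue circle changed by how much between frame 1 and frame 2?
+0.6

Distance in frame 1: 5.4. Distance in frame 2: 6.0.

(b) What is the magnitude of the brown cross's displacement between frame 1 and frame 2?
4.3

The brown cross moved from (7.7, 9.7) to (7.1, 5.4), a distance of √(0.6² + 4.3²) ≈ 4.3.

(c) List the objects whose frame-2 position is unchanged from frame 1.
none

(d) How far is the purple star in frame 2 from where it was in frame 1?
0.7

The purple star moved from (8.5, 4.3) to (9.2, 4.2), a distance of √(0.7² + 0.1²) ≈ 0.7.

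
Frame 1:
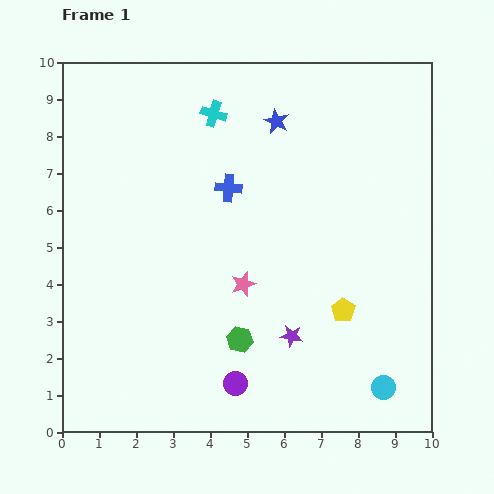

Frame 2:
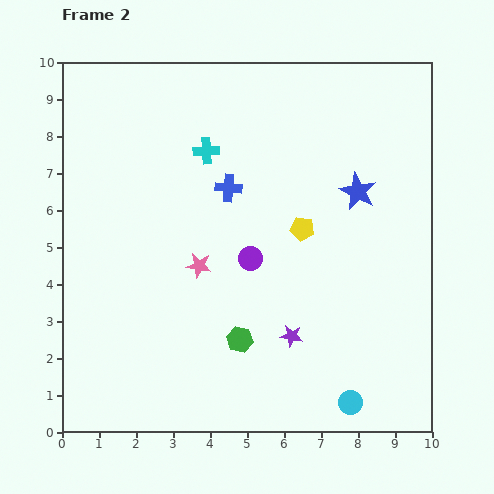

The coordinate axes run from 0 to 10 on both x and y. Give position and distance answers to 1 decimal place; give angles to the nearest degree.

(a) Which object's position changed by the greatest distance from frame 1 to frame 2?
the purple circle

(moved 3.4; next 2.9)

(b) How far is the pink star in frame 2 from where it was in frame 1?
1.3

The pink star moved from (4.9, 4.0) to (3.7, 4.5), a distance of √(1.2² + 0.5²) ≈ 1.3.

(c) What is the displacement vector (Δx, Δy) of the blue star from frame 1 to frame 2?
(2.2, -1.9)

The blue star was at (5.8, 8.4) in frame 1 and (8.0, 6.5) in frame 2.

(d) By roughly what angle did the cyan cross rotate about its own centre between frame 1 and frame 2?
20° counter-clockwise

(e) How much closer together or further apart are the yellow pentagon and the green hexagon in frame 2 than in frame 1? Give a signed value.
+0.5

Distance in frame 1: 2.9. Distance in frame 2: 3.4.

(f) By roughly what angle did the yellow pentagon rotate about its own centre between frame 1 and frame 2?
26° counter-clockwise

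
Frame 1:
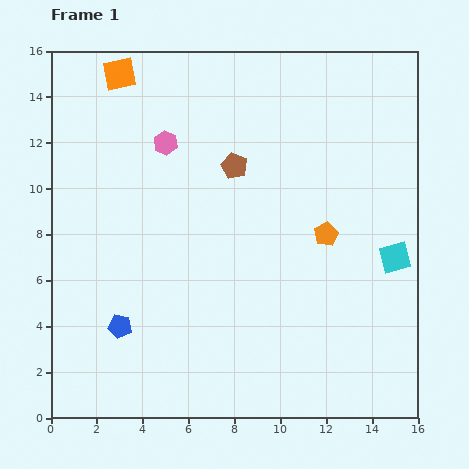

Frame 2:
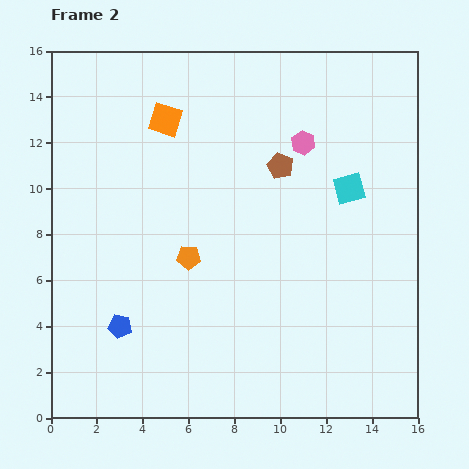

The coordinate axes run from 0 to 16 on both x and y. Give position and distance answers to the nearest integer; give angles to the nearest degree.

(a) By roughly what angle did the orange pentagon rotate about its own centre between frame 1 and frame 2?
31° clockwise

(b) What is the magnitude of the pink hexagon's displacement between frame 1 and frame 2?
6

The pink hexagon moved from (5, 12) to (11, 12), a distance of √(6² + 0²) ≈ 6.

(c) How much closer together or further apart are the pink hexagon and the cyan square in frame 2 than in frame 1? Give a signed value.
-8

Distance in frame 1: 11. Distance in frame 2: 3.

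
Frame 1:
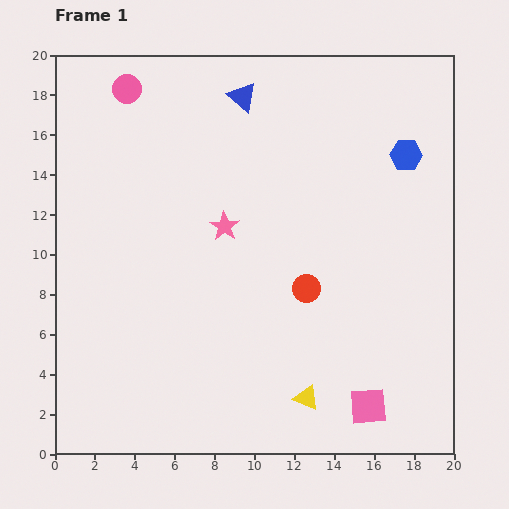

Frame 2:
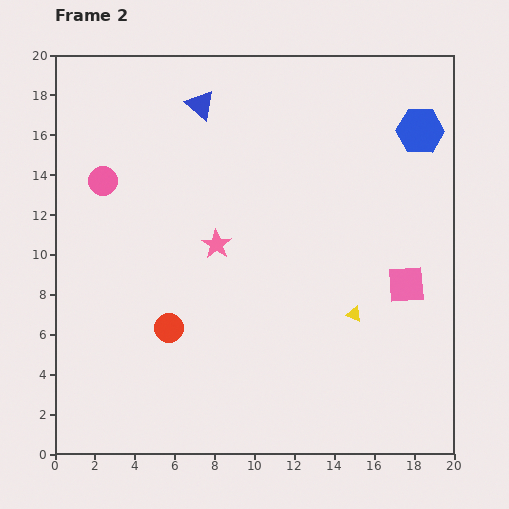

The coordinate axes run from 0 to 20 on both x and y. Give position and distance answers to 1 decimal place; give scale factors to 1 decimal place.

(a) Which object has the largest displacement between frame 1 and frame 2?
the red circle

(moved 7.2; next 6.4)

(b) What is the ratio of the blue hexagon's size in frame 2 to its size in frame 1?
1.5×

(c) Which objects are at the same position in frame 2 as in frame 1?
none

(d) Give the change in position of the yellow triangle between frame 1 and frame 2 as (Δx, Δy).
(2.4, 4.2)

The yellow triangle was at (12.6, 2.8) in frame 1 and (15.0, 7.0) in frame 2.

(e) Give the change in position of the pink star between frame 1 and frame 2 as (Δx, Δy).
(-0.4, -0.9)

The pink star was at (8.5, 11.4) in frame 1 and (8.1, 10.5) in frame 2.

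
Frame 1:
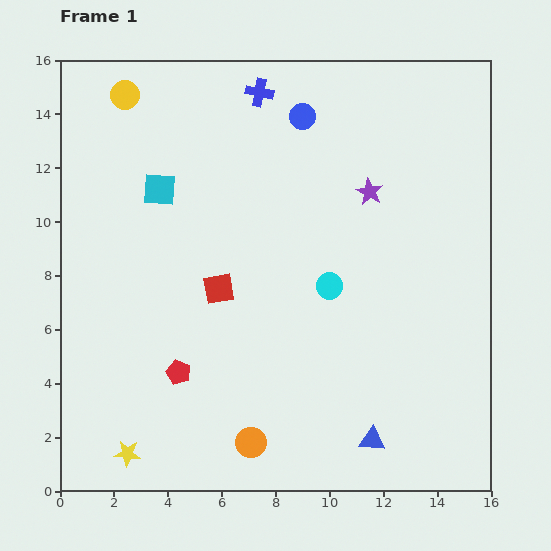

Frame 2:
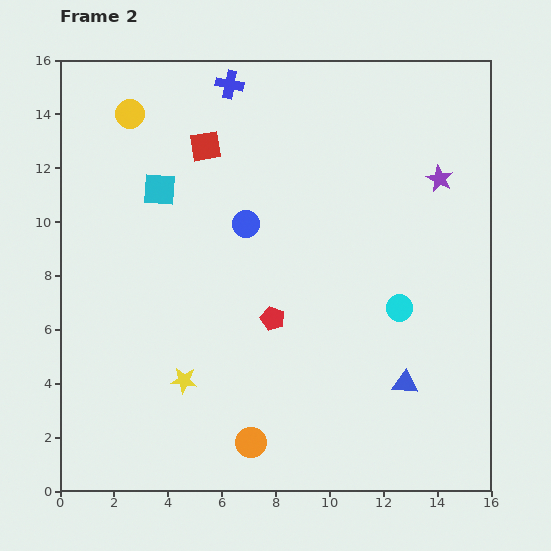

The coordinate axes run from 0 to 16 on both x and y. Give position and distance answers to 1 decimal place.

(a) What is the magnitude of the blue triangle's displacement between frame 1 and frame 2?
2.4

The blue triangle moved from (11.6, 1.9) to (12.8, 4.0), a distance of √(1.2² + 2.1²) ≈ 2.4.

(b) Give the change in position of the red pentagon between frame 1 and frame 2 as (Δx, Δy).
(3.5, 2.0)

The red pentagon was at (4.4, 4.4) in frame 1 and (7.9, 6.4) in frame 2.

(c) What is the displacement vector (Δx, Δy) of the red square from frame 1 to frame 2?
(-0.5, 5.3)

The red square was at (5.9, 7.5) in frame 1 and (5.4, 12.8) in frame 2.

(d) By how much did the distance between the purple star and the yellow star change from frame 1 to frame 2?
-1.1

Distance in frame 1: 13.2. Distance in frame 2: 12.1.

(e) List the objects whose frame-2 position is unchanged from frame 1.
the cyan square, the orange circle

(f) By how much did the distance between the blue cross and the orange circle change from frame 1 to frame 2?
+0.3

Distance in frame 1: 13.0. Distance in frame 2: 13.3.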